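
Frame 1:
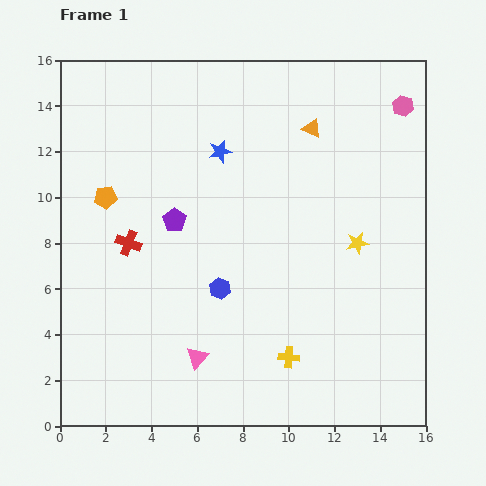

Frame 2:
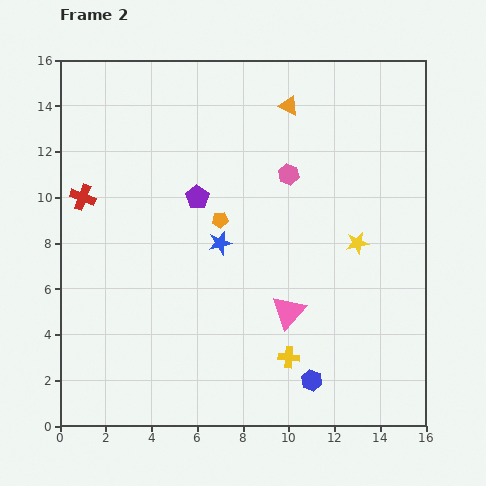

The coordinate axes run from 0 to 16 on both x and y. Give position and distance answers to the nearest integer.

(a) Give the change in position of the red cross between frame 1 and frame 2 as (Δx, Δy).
(-2, 2)

The red cross was at (3, 8) in frame 1 and (1, 10) in frame 2.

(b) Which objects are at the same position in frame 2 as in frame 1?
the yellow cross, the yellow star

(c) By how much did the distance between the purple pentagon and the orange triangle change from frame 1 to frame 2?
-1

Distance in frame 1: 7. Distance in frame 2: 6.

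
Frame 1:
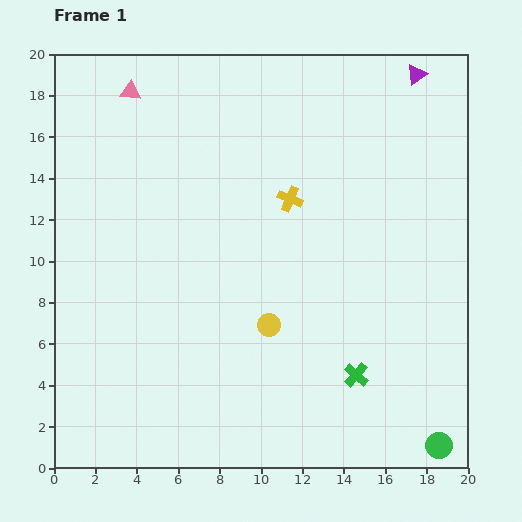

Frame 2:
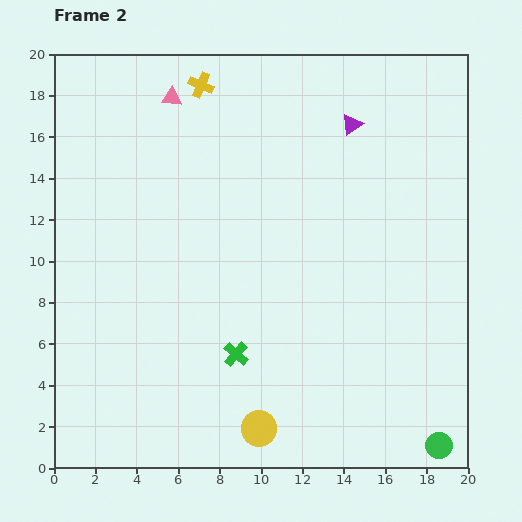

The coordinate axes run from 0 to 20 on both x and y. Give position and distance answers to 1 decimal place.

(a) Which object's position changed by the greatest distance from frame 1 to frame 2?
the yellow cross

(moved 7.0; next 5.9)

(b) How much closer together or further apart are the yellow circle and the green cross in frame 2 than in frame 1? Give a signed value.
-1.0

Distance in frame 1: 4.8. Distance in frame 2: 3.8.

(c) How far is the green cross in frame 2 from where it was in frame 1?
5.9

The green cross moved from (14.6, 4.5) to (8.8, 5.5), a distance of √(5.8² + 1.0²) ≈ 5.9.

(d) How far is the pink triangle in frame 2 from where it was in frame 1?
2.0

The pink triangle moved from (3.7, 18.2) to (5.7, 17.9), a distance of √(2.0² + 0.3²) ≈ 2.0.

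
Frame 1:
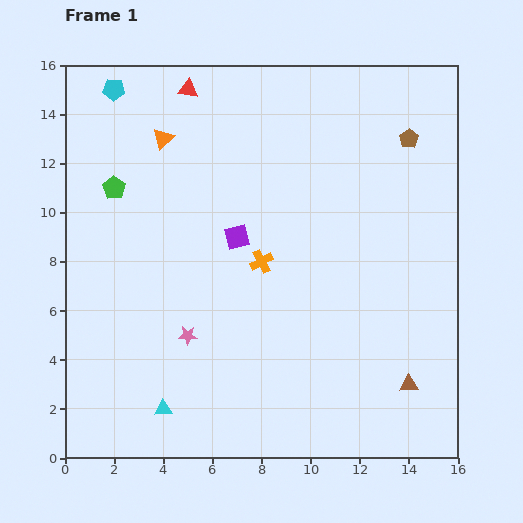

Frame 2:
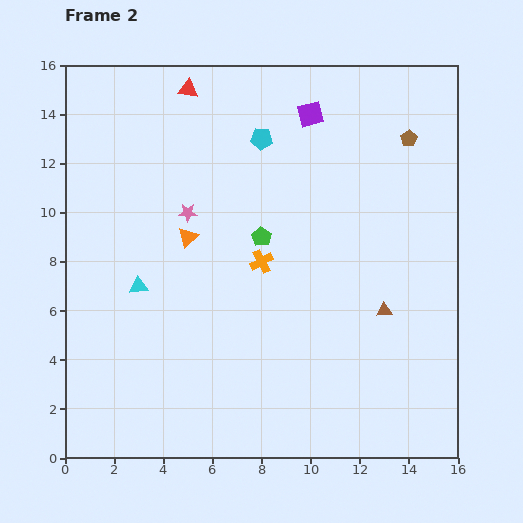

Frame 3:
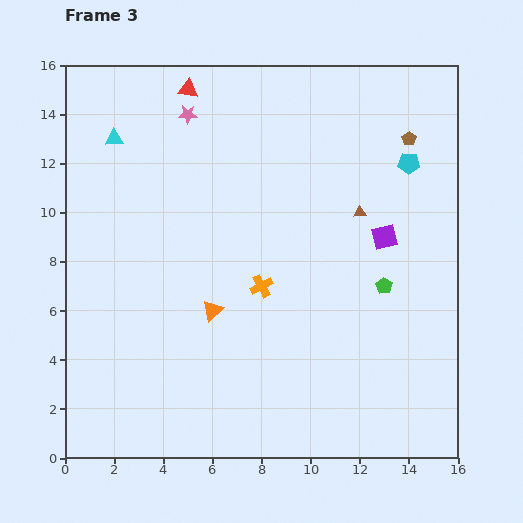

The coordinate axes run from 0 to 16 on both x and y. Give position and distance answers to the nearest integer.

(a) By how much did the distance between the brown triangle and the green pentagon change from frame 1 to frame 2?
-8

Distance in frame 1: 14. Distance in frame 2: 6.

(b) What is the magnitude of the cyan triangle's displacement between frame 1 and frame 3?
11

The cyan triangle moved from (4, 2) to (2, 13), a distance of √(2² + 11²) ≈ 11.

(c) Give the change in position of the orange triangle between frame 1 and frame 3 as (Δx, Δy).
(2, -7)

The orange triangle was at (4, 13) in frame 1 and (6, 6) in frame 3.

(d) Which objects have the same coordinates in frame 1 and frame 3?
the red triangle, the brown pentagon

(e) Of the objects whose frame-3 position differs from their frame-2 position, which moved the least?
the orange cross

(moved 1)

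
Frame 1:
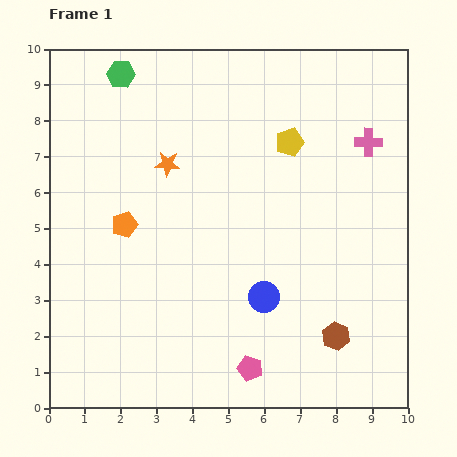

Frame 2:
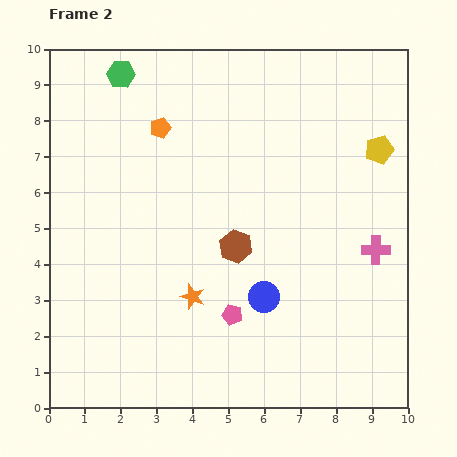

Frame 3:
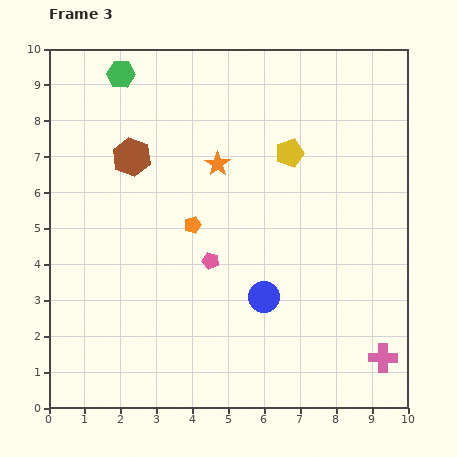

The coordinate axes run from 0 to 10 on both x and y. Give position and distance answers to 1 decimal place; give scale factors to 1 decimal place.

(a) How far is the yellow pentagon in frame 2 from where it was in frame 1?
2.5

The yellow pentagon moved from (6.7, 7.4) to (9.2, 7.2), a distance of √(2.5² + 0.2²) ≈ 2.5.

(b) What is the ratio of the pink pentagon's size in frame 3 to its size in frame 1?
0.7×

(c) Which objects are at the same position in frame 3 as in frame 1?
the green hexagon, the blue circle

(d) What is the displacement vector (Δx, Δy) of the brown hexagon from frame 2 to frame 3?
(-2.9, 2.5)

The brown hexagon was at (5.2, 4.5) in frame 2 and (2.3, 7.0) in frame 3.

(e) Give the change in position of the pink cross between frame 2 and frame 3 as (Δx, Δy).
(0.2, -3.0)

The pink cross was at (9.1, 4.4) in frame 2 and (9.3, 1.4) in frame 3.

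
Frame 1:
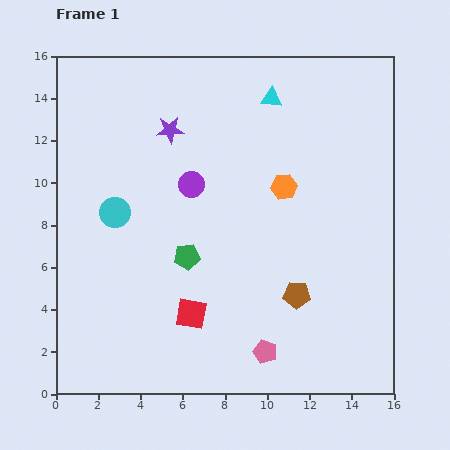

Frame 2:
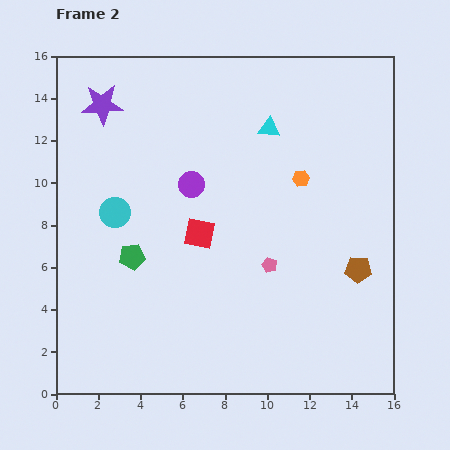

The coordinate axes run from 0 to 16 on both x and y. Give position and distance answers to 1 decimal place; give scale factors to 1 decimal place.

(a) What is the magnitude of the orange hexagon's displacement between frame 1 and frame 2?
0.9

The orange hexagon moved from (10.8, 9.8) to (11.6, 10.2), a distance of √(0.8² + 0.4²) ≈ 0.9.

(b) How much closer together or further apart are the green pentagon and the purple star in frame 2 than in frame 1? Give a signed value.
+1.2

Distance in frame 1: 6.1. Distance in frame 2: 7.3.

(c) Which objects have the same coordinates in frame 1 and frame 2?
the cyan circle, the purple circle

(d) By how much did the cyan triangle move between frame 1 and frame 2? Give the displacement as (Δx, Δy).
(-0.1, -1.4)

The cyan triangle was at (10.2, 14.0) in frame 1 and (10.1, 12.6) in frame 2.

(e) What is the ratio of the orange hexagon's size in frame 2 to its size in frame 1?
0.6×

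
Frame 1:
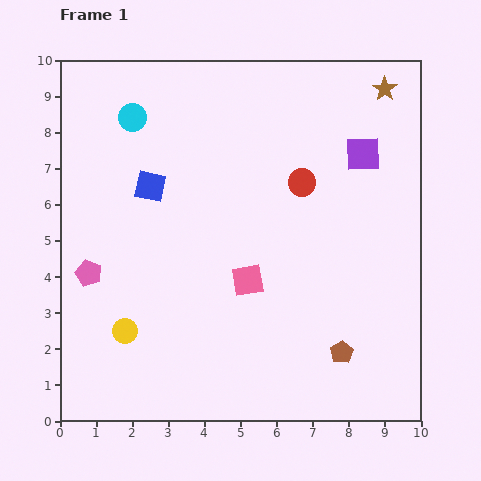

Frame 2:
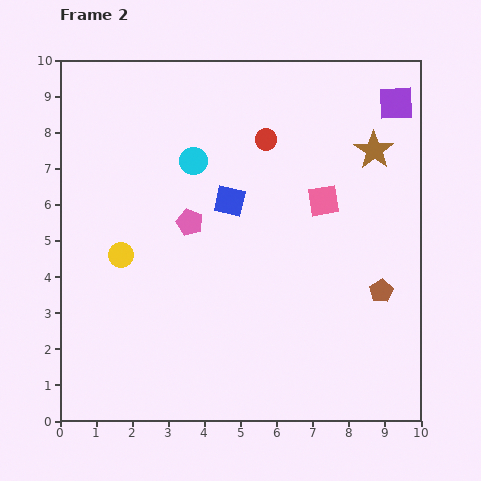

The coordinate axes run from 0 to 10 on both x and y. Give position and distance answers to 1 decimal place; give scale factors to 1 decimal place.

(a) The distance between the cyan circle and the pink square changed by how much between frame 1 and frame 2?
-1.7

Distance in frame 1: 5.5. Distance in frame 2: 3.8.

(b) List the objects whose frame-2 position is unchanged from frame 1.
none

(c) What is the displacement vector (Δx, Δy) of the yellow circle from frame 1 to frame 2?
(-0.1, 2.1)

The yellow circle was at (1.8, 2.5) in frame 1 and (1.7, 4.6) in frame 2.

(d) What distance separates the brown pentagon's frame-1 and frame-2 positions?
2.0

The brown pentagon moved from (7.8, 1.9) to (8.9, 3.6), a distance of √(1.1² + 1.7²) ≈ 2.0.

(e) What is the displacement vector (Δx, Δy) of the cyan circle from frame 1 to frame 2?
(1.7, -1.2)

The cyan circle was at (2.0, 8.4) in frame 1 and (3.7, 7.2) in frame 2.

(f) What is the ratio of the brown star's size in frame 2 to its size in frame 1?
1.6×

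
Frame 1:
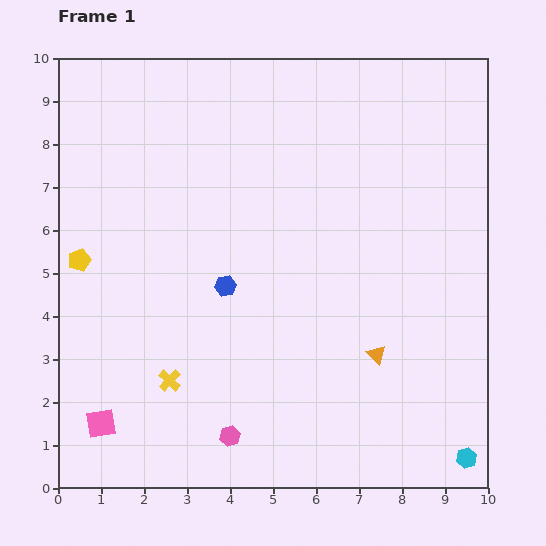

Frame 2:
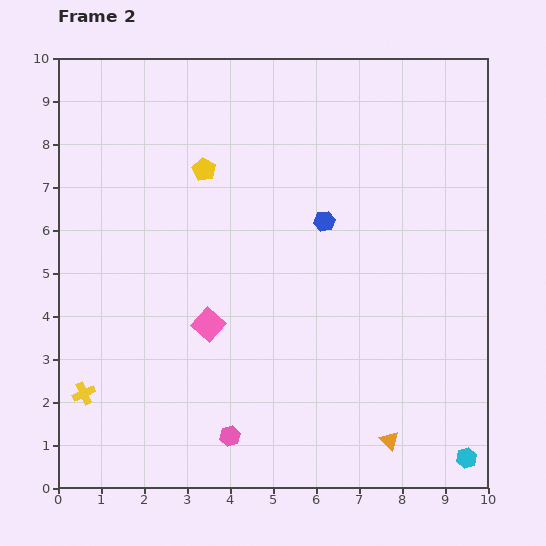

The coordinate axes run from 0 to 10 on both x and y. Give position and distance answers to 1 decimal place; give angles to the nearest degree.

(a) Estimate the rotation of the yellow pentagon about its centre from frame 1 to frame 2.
23° counter-clockwise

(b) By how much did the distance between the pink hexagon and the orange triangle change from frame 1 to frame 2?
-0.2

Distance in frame 1: 3.9. Distance in frame 2: 3.7.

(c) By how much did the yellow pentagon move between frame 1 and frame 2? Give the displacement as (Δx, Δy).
(2.9, 2.1)

The yellow pentagon was at (0.5, 5.3) in frame 1 and (3.4, 7.4) in frame 2.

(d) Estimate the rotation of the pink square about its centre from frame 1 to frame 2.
40° counter-clockwise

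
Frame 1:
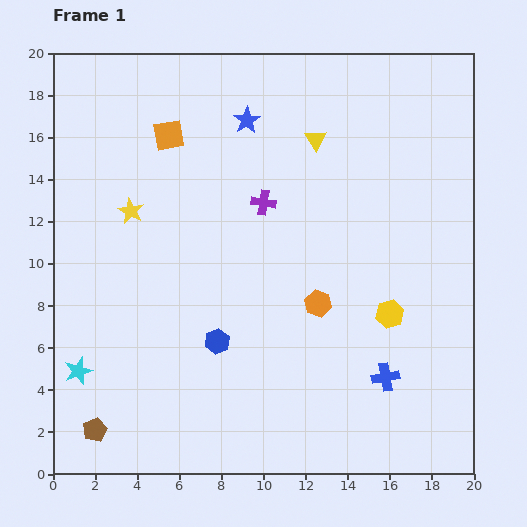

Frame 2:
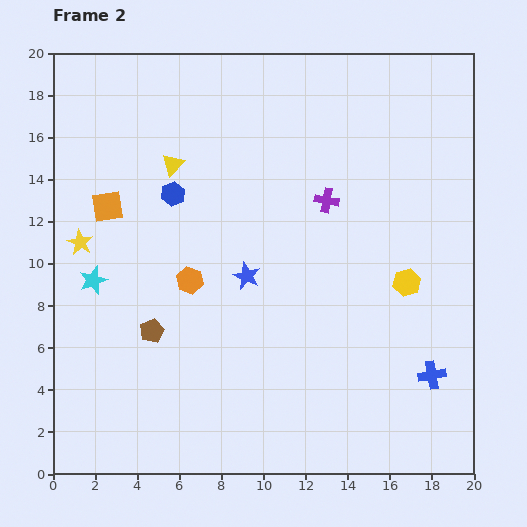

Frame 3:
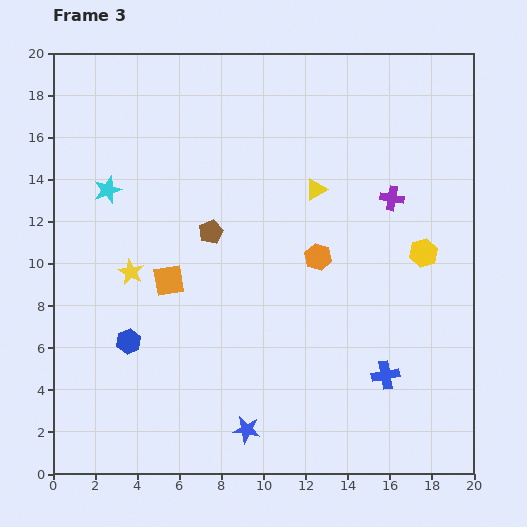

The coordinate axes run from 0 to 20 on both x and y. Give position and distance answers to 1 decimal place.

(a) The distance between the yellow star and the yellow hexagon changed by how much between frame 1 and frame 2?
+2.4

Distance in frame 1: 13.2. Distance in frame 2: 15.6.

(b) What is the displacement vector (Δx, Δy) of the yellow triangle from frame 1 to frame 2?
(-6.8, -1.2)

The yellow triangle was at (12.5, 15.9) in frame 1 and (5.7, 14.7) in frame 2.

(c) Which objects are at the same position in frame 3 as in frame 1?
none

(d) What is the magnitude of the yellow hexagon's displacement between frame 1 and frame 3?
3.3

The yellow hexagon moved from (16.0, 7.6) to (17.6, 10.5), a distance of √(1.6² + 2.9²) ≈ 3.3.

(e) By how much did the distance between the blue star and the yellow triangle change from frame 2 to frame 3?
+5.5

Distance in frame 2: 6.4. Distance in frame 3: 11.9.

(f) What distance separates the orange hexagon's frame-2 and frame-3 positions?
6.2

The orange hexagon moved from (6.5, 9.2) to (12.6, 10.3), a distance of √(6.1² + 1.1²) ≈ 6.2.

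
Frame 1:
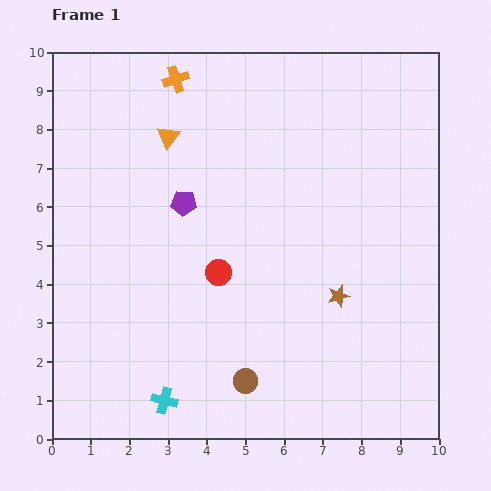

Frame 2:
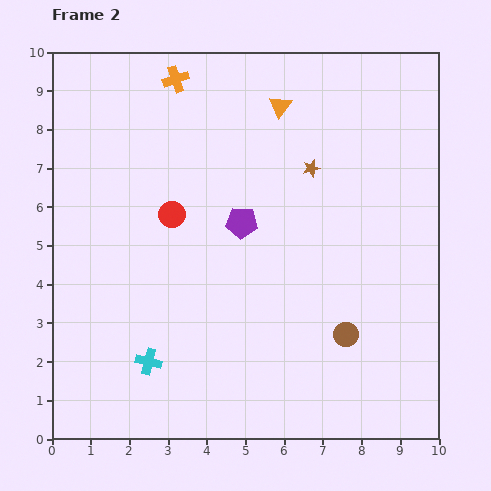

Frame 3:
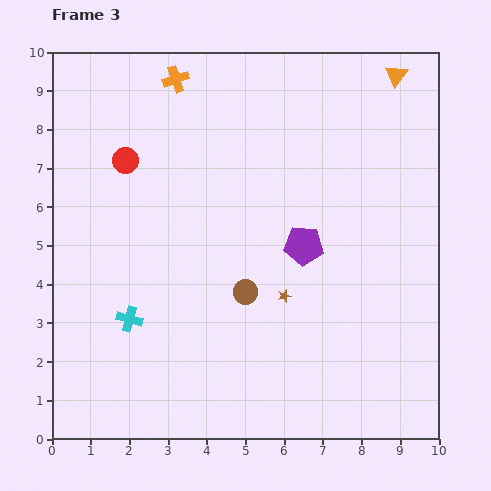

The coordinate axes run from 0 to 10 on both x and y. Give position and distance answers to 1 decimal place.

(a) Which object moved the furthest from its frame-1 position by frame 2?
the brown star

(moved 3.4; next 3.0)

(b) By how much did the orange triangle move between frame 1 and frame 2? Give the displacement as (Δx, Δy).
(2.9, 0.8)

The orange triangle was at (3.0, 7.8) in frame 1 and (5.9, 8.6) in frame 2.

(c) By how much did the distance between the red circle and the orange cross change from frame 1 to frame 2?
-1.6

Distance in frame 1: 5.1. Distance in frame 2: 3.5.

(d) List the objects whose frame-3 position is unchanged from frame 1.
the orange cross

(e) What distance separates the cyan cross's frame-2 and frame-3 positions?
1.2

The cyan cross moved from (2.5, 2.0) to (2.0, 3.1), a distance of √(0.5² + 1.1²) ≈ 1.2.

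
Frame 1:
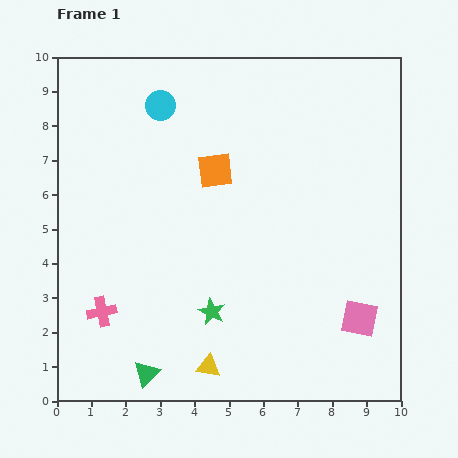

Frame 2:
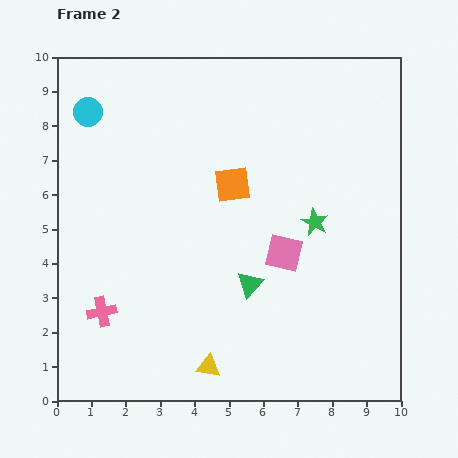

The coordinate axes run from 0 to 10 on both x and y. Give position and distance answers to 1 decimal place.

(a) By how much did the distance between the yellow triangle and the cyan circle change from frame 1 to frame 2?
+0.5

Distance in frame 1: 7.7. Distance in frame 2: 8.2.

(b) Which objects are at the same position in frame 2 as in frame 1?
the yellow triangle, the pink cross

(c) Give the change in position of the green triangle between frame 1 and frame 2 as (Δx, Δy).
(3.0, 2.6)

The green triangle was at (2.6, 0.8) in frame 1 and (5.6, 3.4) in frame 2.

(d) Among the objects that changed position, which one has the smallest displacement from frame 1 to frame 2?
the orange square

(moved 0.6)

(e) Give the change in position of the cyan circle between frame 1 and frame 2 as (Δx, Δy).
(-2.1, -0.2)

The cyan circle was at (3.0, 8.6) in frame 1 and (0.9, 8.4) in frame 2.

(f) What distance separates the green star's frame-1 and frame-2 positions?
4.0

The green star moved from (4.5, 2.6) to (7.5, 5.2), a distance of √(3.0² + 2.6²) ≈ 4.0.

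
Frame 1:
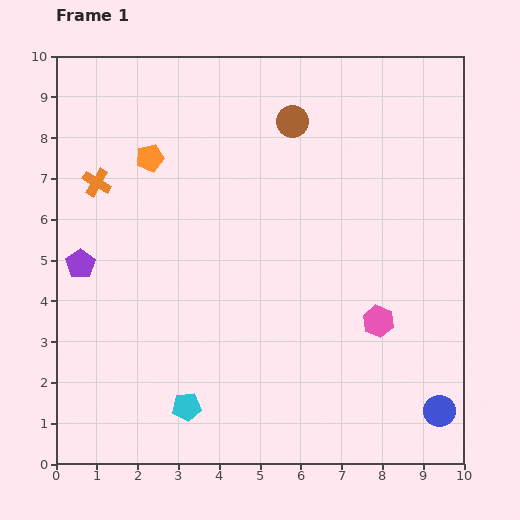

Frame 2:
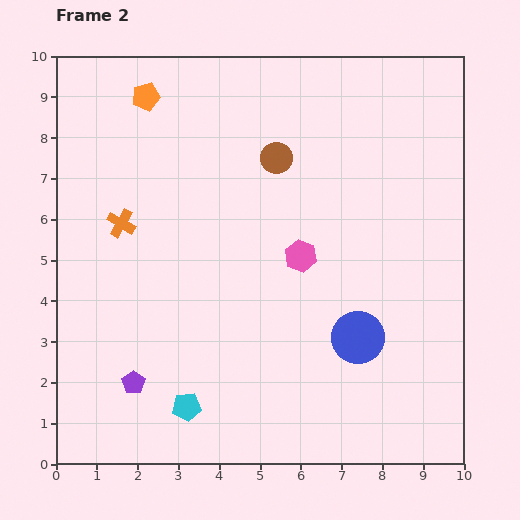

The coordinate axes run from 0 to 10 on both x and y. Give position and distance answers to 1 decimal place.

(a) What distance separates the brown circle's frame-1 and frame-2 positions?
1.0

The brown circle moved from (5.8, 8.4) to (5.4, 7.5), a distance of √(0.4² + 0.9²) ≈ 1.0.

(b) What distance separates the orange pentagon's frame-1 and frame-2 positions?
1.5

The orange pentagon moved from (2.3, 7.5) to (2.2, 9.0), a distance of √(0.1² + 1.5²) ≈ 1.5.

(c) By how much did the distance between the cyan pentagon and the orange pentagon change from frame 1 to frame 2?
+1.5

Distance in frame 1: 6.2. Distance in frame 2: 7.7.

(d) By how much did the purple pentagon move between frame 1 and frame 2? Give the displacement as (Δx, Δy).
(1.3, -2.9)

The purple pentagon was at (0.6, 4.9) in frame 1 and (1.9, 2.0) in frame 2.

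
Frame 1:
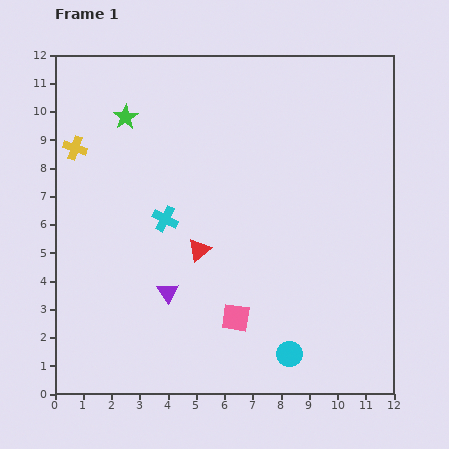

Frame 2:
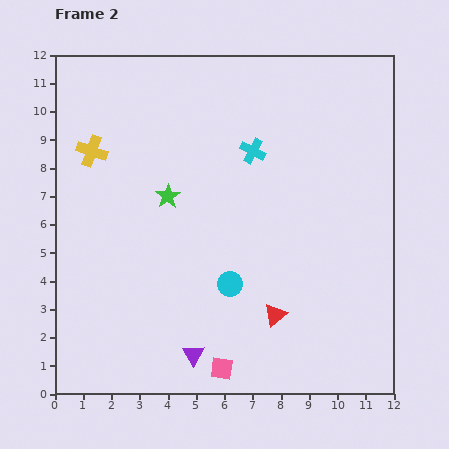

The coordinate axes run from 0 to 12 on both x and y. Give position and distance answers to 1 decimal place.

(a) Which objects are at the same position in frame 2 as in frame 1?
none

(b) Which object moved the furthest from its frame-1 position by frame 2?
the cyan cross

(moved 3.9; next 3.5)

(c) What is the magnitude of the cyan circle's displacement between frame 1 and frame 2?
3.3

The cyan circle moved from (8.3, 1.4) to (6.2, 3.9), a distance of √(2.1² + 2.5²) ≈ 3.3.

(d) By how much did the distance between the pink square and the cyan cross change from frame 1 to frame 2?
+3.5

Distance in frame 1: 4.3. Distance in frame 2: 7.8.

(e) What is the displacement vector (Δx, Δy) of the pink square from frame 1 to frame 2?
(-0.5, -1.8)

The pink square was at (6.4, 2.7) in frame 1 and (5.9, 0.9) in frame 2.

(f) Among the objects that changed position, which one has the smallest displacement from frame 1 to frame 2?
the yellow cross

(moved 0.6)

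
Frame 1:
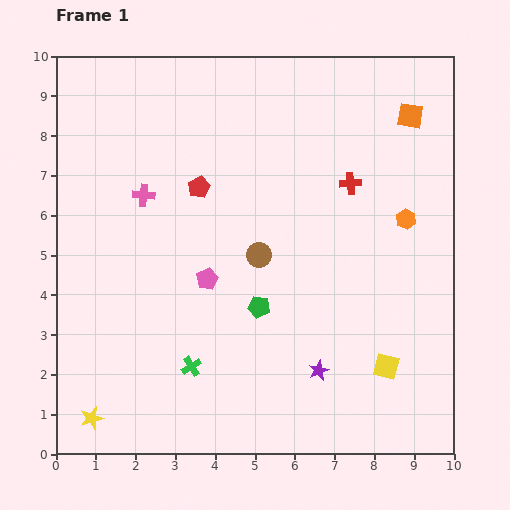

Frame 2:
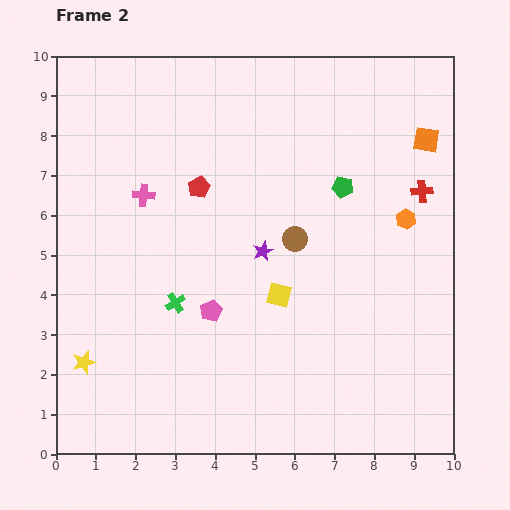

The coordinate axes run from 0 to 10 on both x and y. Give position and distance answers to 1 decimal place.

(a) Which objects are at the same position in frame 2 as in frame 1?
the pink cross, the orange hexagon, the red pentagon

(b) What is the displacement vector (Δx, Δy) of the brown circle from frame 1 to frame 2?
(0.9, 0.4)

The brown circle was at (5.1, 5.0) in frame 1 and (6.0, 5.4) in frame 2.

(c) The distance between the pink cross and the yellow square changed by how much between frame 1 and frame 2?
-3.3

Distance in frame 1: 7.5. Distance in frame 2: 4.2.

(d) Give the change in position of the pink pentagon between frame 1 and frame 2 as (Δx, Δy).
(0.1, -0.8)

The pink pentagon was at (3.8, 4.4) in frame 1 and (3.9, 3.6) in frame 2.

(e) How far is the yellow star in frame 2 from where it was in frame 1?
1.4

The yellow star moved from (0.9, 0.9) to (0.7, 2.3), a distance of √(0.2² + 1.4²) ≈ 1.4.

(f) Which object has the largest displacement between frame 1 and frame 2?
the green pentagon

(moved 3.7; next 3.3)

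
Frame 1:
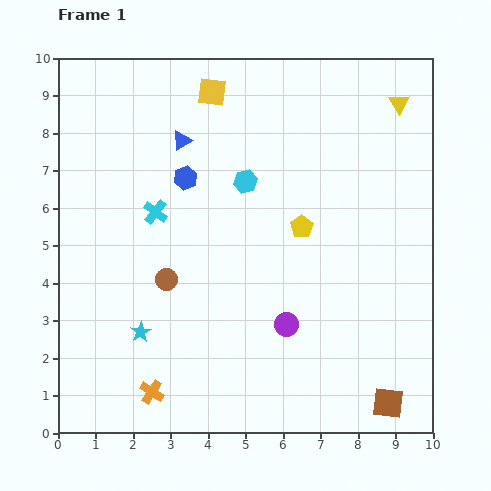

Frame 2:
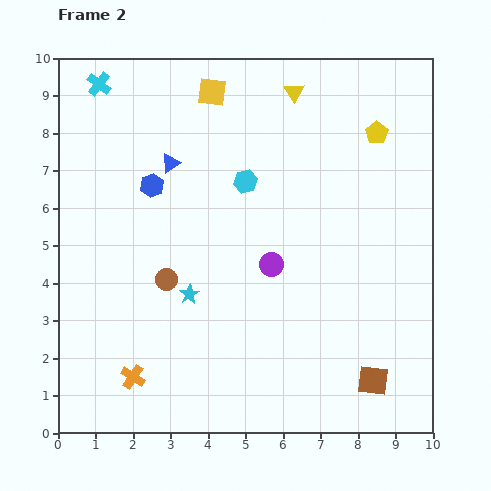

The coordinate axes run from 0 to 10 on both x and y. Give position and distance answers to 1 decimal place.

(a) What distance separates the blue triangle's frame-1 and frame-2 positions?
0.7

The blue triangle moved from (3.3, 7.8) to (3.0, 7.2), a distance of √(0.3² + 0.6²) ≈ 0.7.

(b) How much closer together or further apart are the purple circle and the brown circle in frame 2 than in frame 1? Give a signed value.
-0.6

Distance in frame 1: 3.4. Distance in frame 2: 2.8.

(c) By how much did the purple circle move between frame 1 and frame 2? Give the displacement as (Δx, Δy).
(-0.4, 1.6)

The purple circle was at (6.1, 2.9) in frame 1 and (5.7, 4.5) in frame 2.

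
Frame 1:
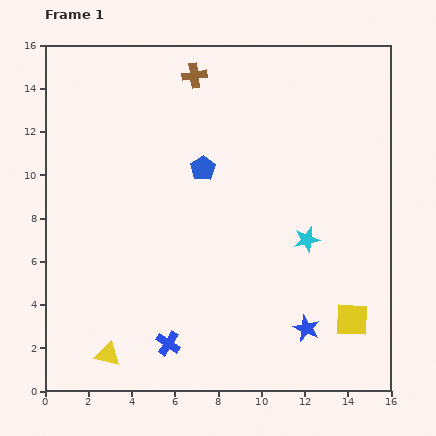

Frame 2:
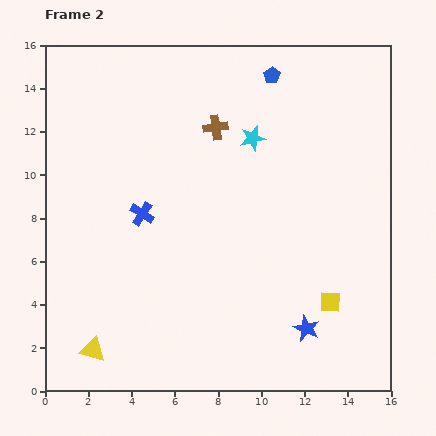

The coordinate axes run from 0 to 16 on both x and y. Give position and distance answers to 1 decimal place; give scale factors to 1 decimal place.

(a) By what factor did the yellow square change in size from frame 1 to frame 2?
0.6×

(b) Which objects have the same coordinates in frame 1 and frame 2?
the blue star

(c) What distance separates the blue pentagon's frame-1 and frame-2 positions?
5.4

The blue pentagon moved from (7.3, 10.3) to (10.5, 14.6), a distance of √(3.2² + 4.3²) ≈ 5.4.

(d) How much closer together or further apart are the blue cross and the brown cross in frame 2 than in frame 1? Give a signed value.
-7.3

Distance in frame 1: 12.5. Distance in frame 2: 5.2.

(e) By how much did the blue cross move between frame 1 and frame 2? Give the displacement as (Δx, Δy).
(-1.2, 6.0)

The blue cross was at (5.7, 2.2) in frame 1 and (4.5, 8.2) in frame 2.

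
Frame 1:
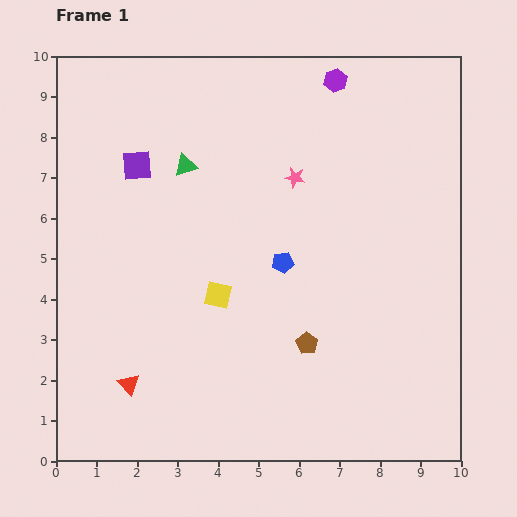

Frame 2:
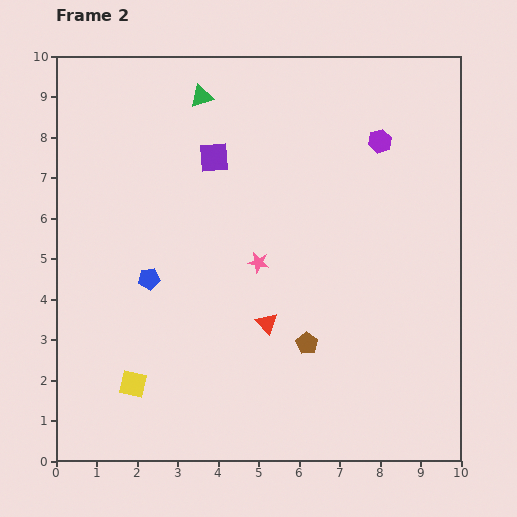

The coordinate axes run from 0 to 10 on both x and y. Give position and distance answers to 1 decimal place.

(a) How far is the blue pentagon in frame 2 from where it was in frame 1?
3.3

The blue pentagon moved from (5.6, 4.9) to (2.3, 4.5), a distance of √(3.3² + 0.4²) ≈ 3.3.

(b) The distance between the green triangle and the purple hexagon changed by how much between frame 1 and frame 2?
+0.2

Distance in frame 1: 4.3. Distance in frame 2: 4.5.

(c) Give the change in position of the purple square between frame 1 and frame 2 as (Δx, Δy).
(1.9, 0.2)

The purple square was at (2.0, 7.3) in frame 1 and (3.9, 7.5) in frame 2.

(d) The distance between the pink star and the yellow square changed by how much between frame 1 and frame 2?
+0.8

Distance in frame 1: 3.5. Distance in frame 2: 4.3.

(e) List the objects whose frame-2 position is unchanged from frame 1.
the brown pentagon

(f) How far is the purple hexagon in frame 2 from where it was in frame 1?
1.9

The purple hexagon moved from (6.9, 9.4) to (8.0, 7.9), a distance of √(1.1² + 1.5²) ≈ 1.9.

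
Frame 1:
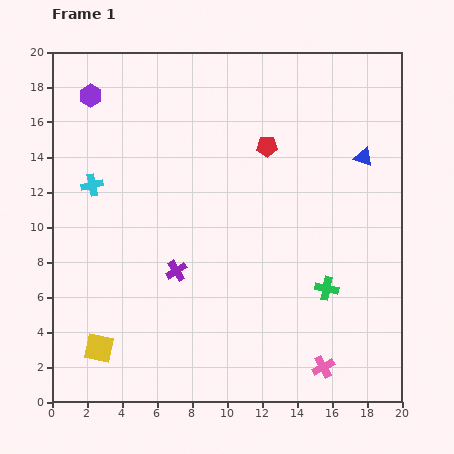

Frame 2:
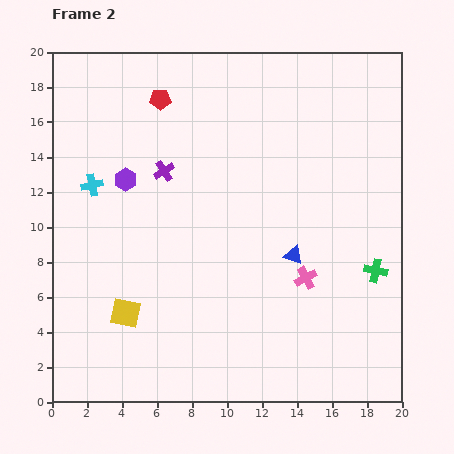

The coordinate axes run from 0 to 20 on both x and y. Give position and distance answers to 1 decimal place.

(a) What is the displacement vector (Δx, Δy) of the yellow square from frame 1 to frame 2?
(1.5, 2.0)

The yellow square was at (2.7, 3.1) in frame 1 and (4.2, 5.1) in frame 2.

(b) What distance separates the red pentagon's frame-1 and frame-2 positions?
6.7

The red pentagon moved from (12.3, 14.6) to (6.2, 17.3), a distance of √(6.1² + 2.7²) ≈ 6.7.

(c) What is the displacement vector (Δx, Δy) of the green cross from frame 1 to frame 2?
(2.8, 1.0)

The green cross was at (15.7, 6.5) in frame 1 and (18.5, 7.5) in frame 2.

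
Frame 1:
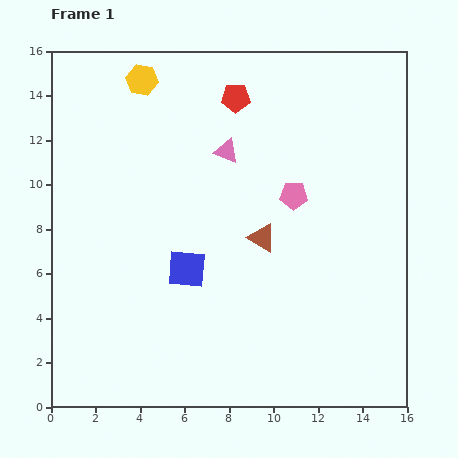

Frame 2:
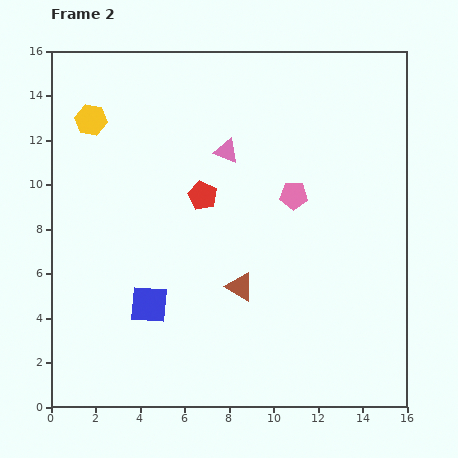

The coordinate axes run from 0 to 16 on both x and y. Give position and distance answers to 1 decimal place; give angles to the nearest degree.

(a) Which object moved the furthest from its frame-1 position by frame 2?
the red pentagon

(moved 4.6; next 2.9)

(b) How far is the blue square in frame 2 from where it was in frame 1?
2.3

The blue square moved from (6.1, 6.2) to (4.4, 4.6), a distance of √(1.7² + 1.6²) ≈ 2.3.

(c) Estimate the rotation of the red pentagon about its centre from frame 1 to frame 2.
28° clockwise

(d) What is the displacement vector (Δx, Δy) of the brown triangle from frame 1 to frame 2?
(-1.0, -2.2)

The brown triangle was at (9.5, 7.6) in frame 1 and (8.5, 5.4) in frame 2.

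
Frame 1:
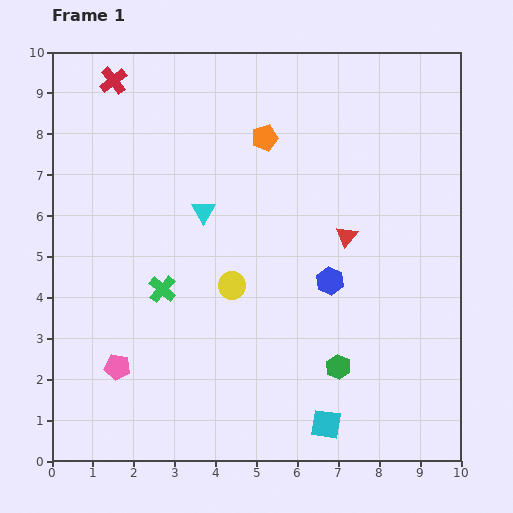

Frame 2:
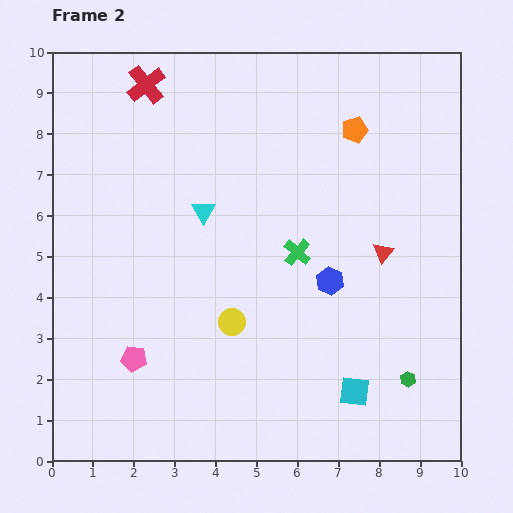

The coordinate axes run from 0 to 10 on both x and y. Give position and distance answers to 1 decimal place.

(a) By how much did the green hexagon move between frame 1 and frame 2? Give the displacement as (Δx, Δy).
(1.7, -0.3)

The green hexagon was at (7.0, 2.3) in frame 1 and (8.7, 2.0) in frame 2.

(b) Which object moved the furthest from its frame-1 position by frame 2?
the green cross

(moved 3.4; next 2.2)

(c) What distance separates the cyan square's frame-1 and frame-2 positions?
1.1

The cyan square moved from (6.7, 0.9) to (7.4, 1.7), a distance of √(0.7² + 0.8²) ≈ 1.1.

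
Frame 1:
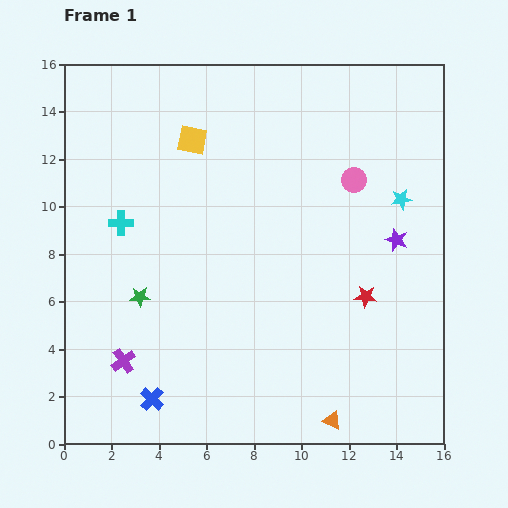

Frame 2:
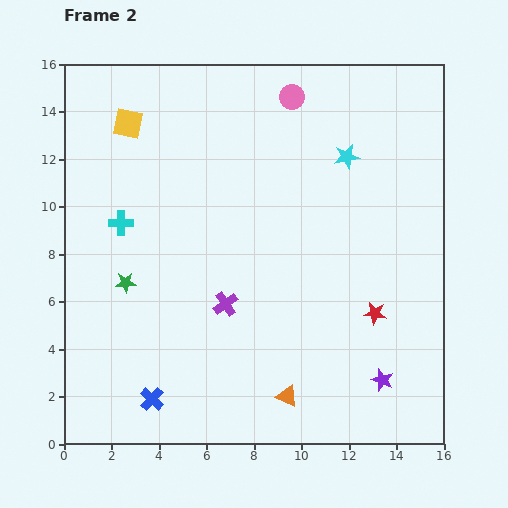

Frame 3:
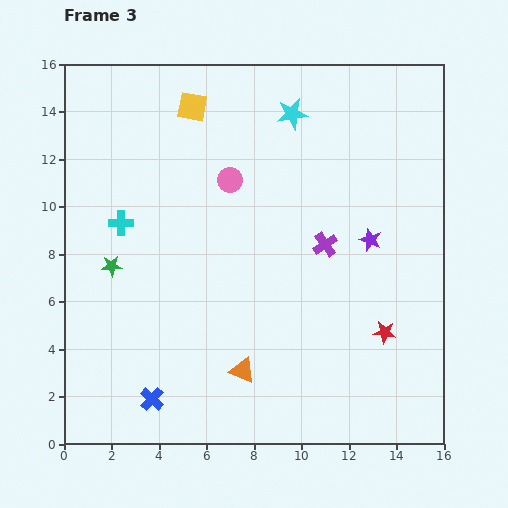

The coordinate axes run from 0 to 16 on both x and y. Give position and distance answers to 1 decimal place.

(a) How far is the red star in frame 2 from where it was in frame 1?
0.8

The red star moved from (12.7, 6.2) to (13.1, 5.5), a distance of √(0.4² + 0.7²) ≈ 0.8.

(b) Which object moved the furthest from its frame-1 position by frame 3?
the purple cross

(moved 9.8; next 5.8)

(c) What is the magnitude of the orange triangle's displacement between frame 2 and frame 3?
2.2

The orange triangle moved from (9.4, 2.0) to (7.5, 3.1), a distance of √(1.9² + 1.1²) ≈ 2.2.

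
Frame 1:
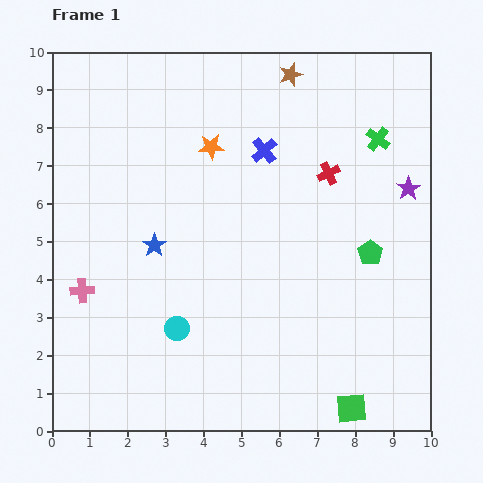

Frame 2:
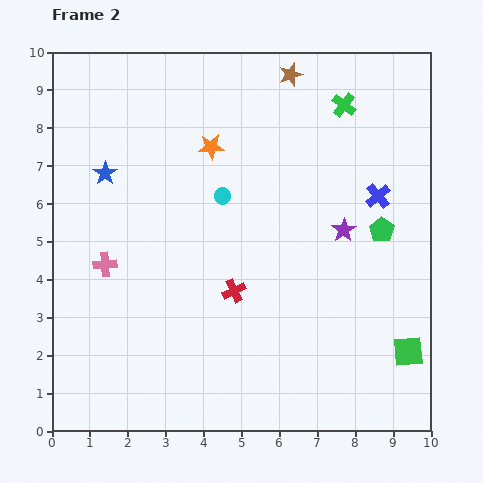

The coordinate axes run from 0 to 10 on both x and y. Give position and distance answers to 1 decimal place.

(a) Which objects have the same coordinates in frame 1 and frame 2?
the brown star, the orange star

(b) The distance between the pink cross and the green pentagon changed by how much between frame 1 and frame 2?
-0.3

Distance in frame 1: 7.7. Distance in frame 2: 7.4.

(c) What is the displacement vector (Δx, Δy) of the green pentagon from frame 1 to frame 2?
(0.3, 0.6)

The green pentagon was at (8.4, 4.7) in frame 1 and (8.7, 5.3) in frame 2.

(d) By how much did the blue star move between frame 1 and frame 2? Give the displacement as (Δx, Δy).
(-1.3, 1.9)

The blue star was at (2.7, 4.9) in frame 1 and (1.4, 6.8) in frame 2.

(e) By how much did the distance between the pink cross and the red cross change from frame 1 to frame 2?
-3.7

Distance in frame 1: 7.2. Distance in frame 2: 3.5.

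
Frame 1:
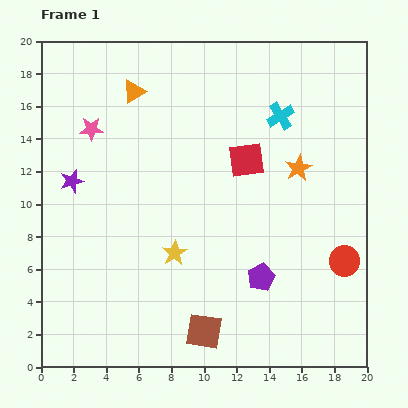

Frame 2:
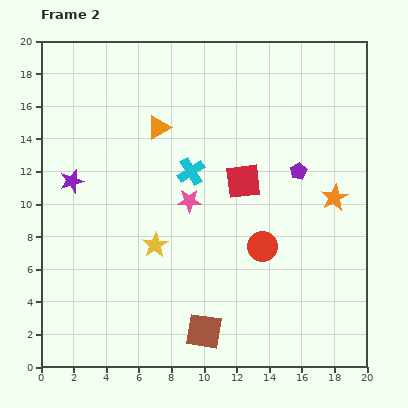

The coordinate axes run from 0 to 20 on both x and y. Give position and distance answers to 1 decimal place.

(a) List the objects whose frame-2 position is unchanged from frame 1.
the purple star, the brown square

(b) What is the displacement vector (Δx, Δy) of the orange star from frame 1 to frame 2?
(2.2, -1.8)

The orange star was at (15.8, 12.2) in frame 1 and (18.0, 10.4) in frame 2.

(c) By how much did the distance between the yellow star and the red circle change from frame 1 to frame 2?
-3.8

Distance in frame 1: 10.4. Distance in frame 2: 6.6.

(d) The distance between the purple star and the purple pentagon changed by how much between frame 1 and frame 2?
+0.9

Distance in frame 1: 13.0. Distance in frame 2: 13.9.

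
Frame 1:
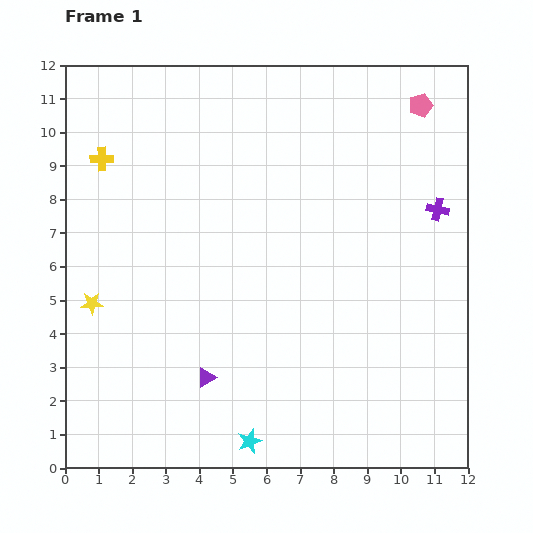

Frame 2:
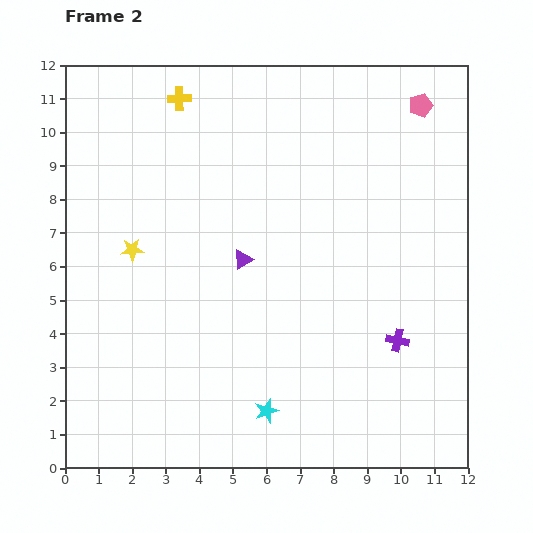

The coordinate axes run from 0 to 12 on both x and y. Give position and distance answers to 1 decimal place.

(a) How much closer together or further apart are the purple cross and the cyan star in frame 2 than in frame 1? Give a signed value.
-4.5

Distance in frame 1: 8.9. Distance in frame 2: 4.4.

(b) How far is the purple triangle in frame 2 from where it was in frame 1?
3.7

The purple triangle moved from (4.2, 2.7) to (5.3, 6.2), a distance of √(1.1² + 3.5²) ≈ 3.7.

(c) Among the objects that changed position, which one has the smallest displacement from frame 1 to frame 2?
the cyan star

(moved 1.0)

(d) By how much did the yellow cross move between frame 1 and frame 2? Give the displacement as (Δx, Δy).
(2.3, 1.8)

The yellow cross was at (1.1, 9.2) in frame 1 and (3.4, 11.0) in frame 2.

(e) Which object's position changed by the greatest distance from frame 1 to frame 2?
the purple cross

(moved 4.1; next 3.7)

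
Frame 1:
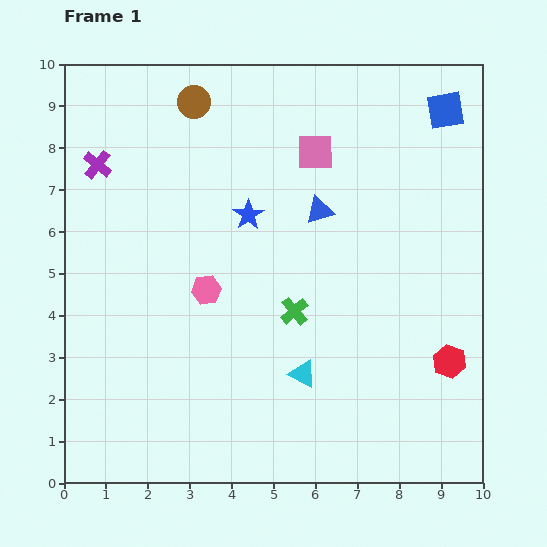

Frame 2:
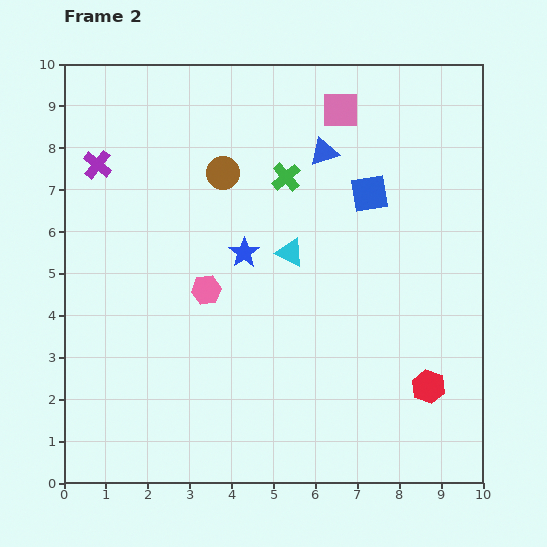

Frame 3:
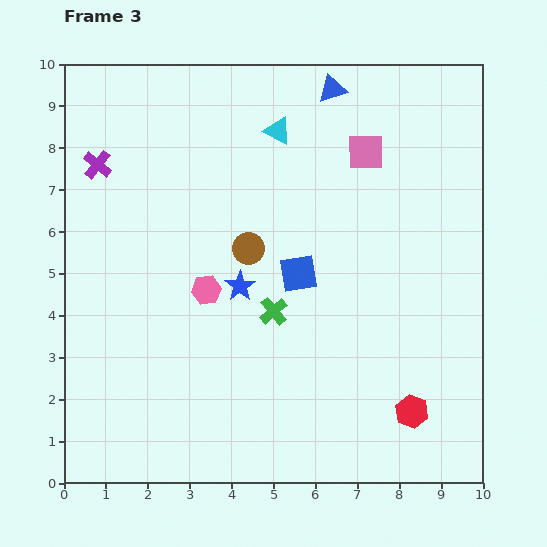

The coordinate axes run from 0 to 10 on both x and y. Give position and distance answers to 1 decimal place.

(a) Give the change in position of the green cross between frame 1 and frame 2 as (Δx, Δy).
(-0.2, 3.2)

The green cross was at (5.5, 4.1) in frame 1 and (5.3, 7.3) in frame 2.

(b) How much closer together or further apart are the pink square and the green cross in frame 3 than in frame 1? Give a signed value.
+0.6

Distance in frame 1: 3.8. Distance in frame 3: 4.4.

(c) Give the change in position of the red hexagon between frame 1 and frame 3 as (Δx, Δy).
(-0.9, -1.2)

The red hexagon was at (9.2, 2.9) in frame 1 and (8.3, 1.7) in frame 3.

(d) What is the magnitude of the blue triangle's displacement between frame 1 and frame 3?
2.9

The blue triangle moved from (6.1, 6.5) to (6.4, 9.4), a distance of √(0.3² + 2.9²) ≈ 2.9.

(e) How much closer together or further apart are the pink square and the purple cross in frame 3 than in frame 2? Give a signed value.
+0.5

Distance in frame 2: 5.9. Distance in frame 3: 6.4.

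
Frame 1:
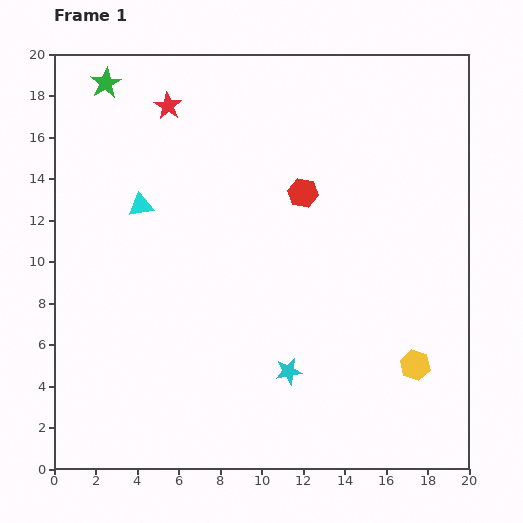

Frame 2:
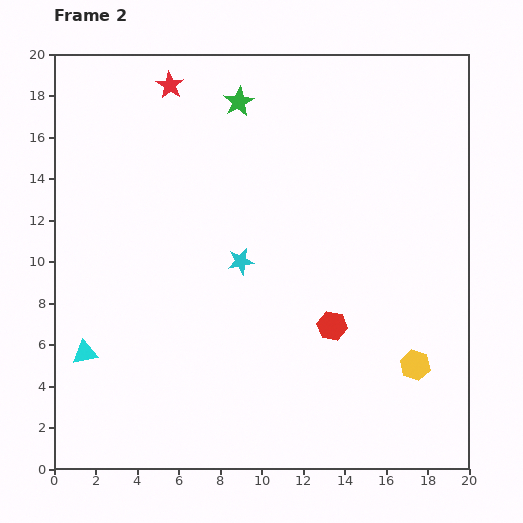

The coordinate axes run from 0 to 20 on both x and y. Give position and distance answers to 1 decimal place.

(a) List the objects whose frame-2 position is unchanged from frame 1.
the yellow hexagon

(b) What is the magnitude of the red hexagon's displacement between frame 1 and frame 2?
6.6

The red hexagon moved from (12.0, 13.3) to (13.4, 6.9), a distance of √(1.4² + 6.4²) ≈ 6.6.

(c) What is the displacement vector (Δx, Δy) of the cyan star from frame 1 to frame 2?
(-2.3, 5.3)

The cyan star was at (11.3, 4.7) in frame 1 and (9.0, 10.0) in frame 2.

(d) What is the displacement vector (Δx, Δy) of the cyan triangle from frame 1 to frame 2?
(-2.7, -7.1)

The cyan triangle was at (4.2, 12.7) in frame 1 and (1.5, 5.6) in frame 2.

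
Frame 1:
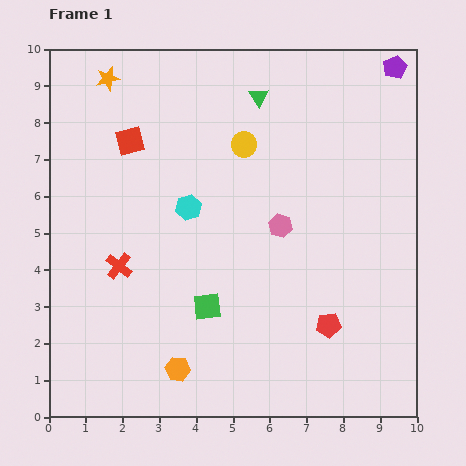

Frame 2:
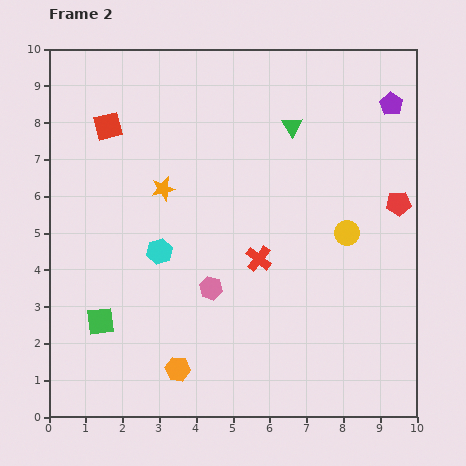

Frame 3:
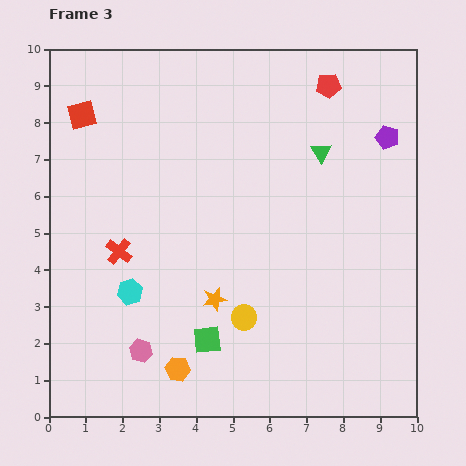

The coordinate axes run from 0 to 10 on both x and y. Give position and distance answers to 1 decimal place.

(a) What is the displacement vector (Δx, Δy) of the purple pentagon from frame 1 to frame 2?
(-0.1, -1.0)

The purple pentagon was at (9.4, 9.5) in frame 1 and (9.3, 8.5) in frame 2.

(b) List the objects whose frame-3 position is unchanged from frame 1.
the orange hexagon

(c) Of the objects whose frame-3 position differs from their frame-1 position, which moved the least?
the red cross

(moved 0.4)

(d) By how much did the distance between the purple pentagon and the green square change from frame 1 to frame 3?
-0.9

Distance in frame 1: 8.3. Distance in frame 3: 7.4.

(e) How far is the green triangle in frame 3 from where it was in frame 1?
2.3

The green triangle moved from (5.7, 8.7) to (7.4, 7.2), a distance of √(1.7² + 1.5²) ≈ 2.3.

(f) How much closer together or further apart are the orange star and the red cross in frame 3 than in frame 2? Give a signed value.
-0.3

Distance in frame 2: 3.2. Distance in frame 3: 2.9.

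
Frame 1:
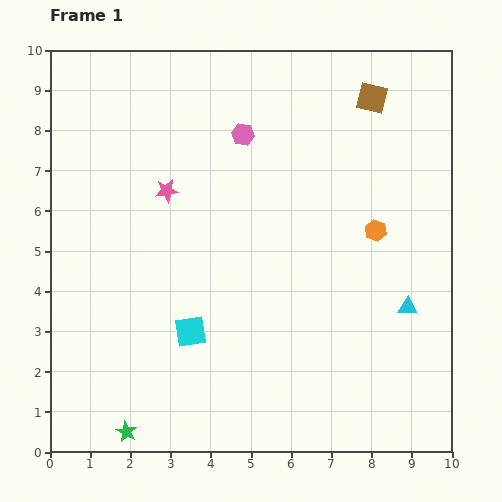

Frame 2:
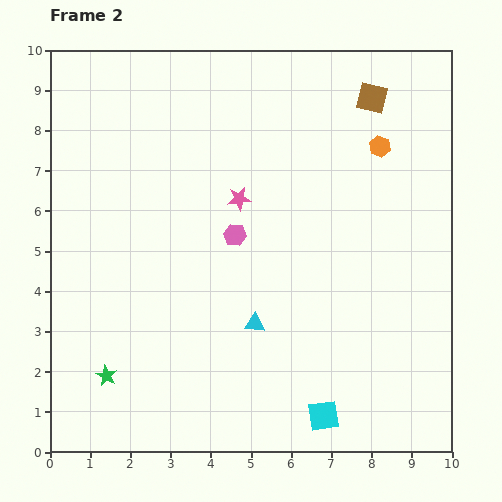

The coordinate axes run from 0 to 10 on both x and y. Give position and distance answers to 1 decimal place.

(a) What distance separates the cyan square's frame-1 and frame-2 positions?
3.9

The cyan square moved from (3.5, 3.0) to (6.8, 0.9), a distance of √(3.3² + 2.1²) ≈ 3.9.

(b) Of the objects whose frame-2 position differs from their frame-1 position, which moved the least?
the green star

(moved 1.5)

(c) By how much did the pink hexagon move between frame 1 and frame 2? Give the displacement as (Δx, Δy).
(-0.2, -2.5)

The pink hexagon was at (4.8, 7.9) in frame 1 and (4.6, 5.4) in frame 2.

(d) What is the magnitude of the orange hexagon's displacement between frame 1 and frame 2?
2.1

The orange hexagon moved from (8.1, 5.5) to (8.2, 7.6), a distance of √(0.1² + 2.1²) ≈ 2.1.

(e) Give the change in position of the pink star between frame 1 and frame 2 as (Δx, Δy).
(1.8, -0.2)

The pink star was at (2.9, 6.5) in frame 1 and (4.7, 6.3) in frame 2.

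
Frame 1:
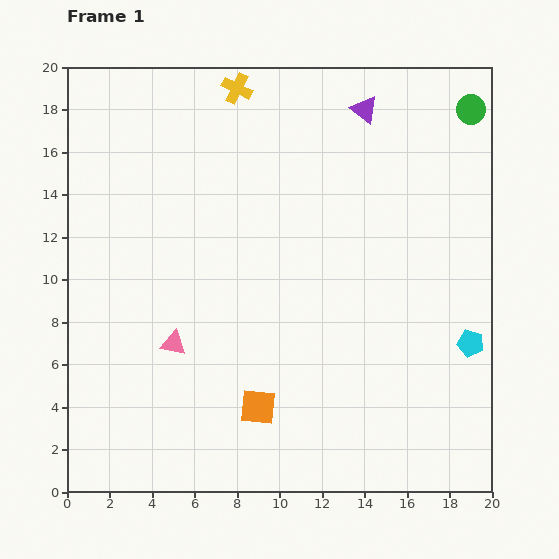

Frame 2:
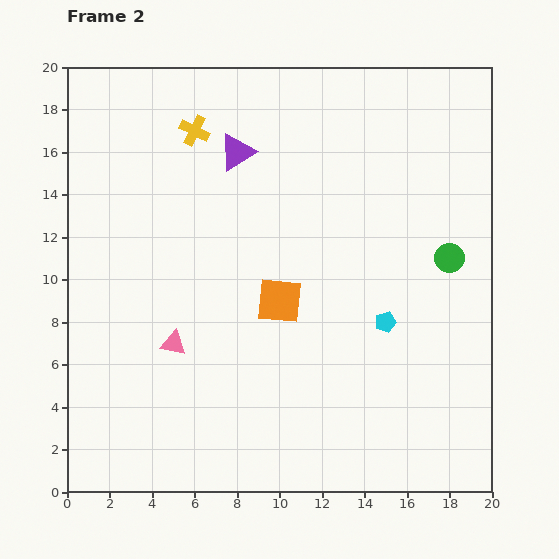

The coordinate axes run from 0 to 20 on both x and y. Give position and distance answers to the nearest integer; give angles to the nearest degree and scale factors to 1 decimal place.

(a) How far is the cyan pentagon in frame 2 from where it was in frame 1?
4

The cyan pentagon moved from (19, 7) to (15, 8), a distance of √(4² + 1²) ≈ 4.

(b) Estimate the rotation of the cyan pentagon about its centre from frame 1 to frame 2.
31° counter-clockwise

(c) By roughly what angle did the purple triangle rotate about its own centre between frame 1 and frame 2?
52° clockwise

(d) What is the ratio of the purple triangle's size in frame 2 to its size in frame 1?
1.4×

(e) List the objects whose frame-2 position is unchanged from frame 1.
the pink triangle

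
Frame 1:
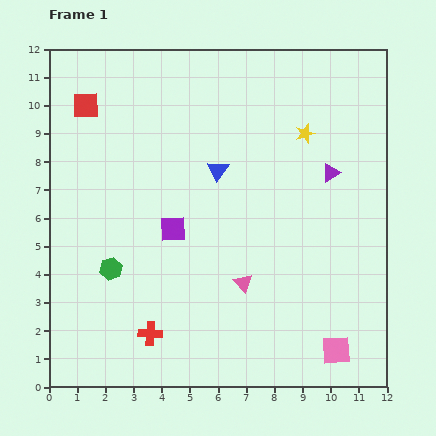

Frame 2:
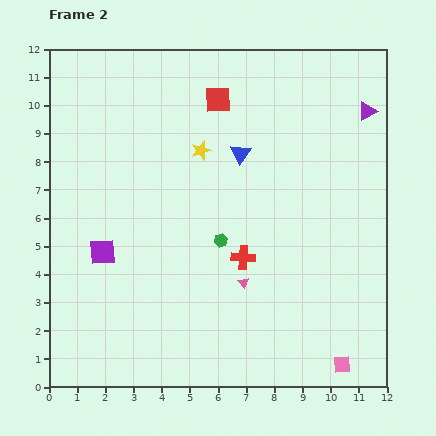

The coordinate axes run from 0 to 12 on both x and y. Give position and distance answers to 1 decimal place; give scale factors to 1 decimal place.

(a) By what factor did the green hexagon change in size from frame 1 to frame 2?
0.6×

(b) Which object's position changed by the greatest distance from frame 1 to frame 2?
the red square

(moved 4.7; next 4.3)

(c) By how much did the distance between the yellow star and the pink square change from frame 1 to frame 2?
+1.3

Distance in frame 1: 7.8. Distance in frame 2: 9.1.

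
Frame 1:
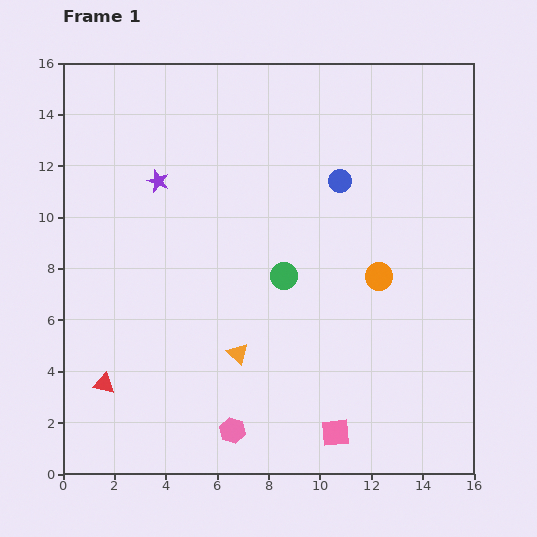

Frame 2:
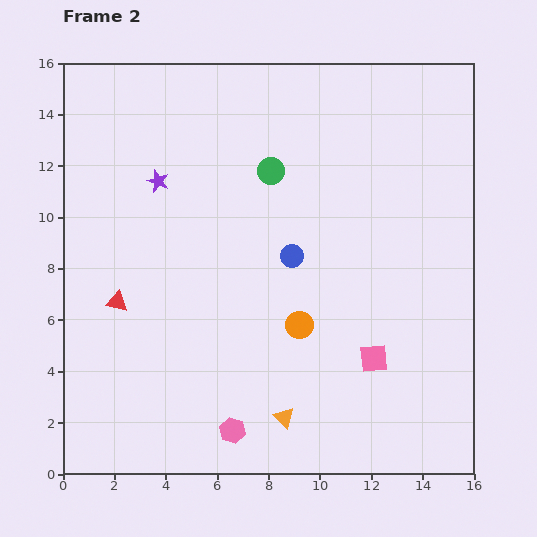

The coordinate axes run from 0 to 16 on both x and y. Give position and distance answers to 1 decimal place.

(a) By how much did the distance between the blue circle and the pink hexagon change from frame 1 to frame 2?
-3.4

Distance in frame 1: 10.6. Distance in frame 2: 7.2.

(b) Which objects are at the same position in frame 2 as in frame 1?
the purple star, the pink hexagon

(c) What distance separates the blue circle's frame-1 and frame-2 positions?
3.5

The blue circle moved from (10.8, 11.4) to (8.9, 8.5), a distance of √(1.9² + 2.9²) ≈ 3.5.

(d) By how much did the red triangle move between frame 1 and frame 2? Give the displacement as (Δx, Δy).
(0.5, 3.2)

The red triangle was at (1.6, 3.5) in frame 1 and (2.1, 6.7) in frame 2.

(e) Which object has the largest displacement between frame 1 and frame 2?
the green circle

(moved 4.1; next 3.6)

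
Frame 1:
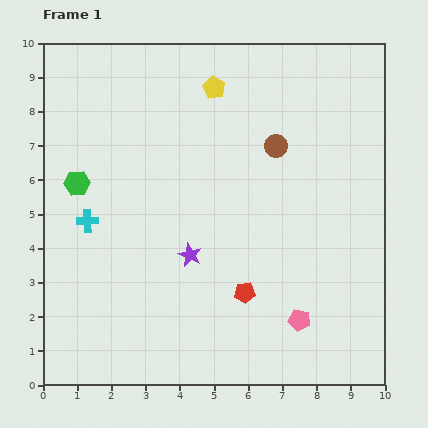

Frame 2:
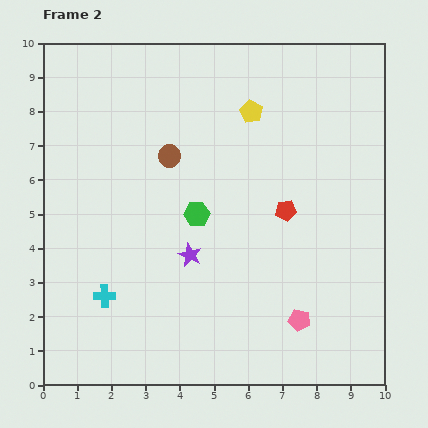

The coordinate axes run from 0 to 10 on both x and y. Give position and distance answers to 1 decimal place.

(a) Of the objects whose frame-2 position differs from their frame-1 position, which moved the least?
the yellow pentagon

(moved 1.3)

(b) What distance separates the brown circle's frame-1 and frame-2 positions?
3.1

The brown circle moved from (6.8, 7.0) to (3.7, 6.7), a distance of √(3.1² + 0.3²) ≈ 3.1.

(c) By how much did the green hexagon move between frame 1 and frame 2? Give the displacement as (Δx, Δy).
(3.5, -0.9)

The green hexagon was at (1.0, 5.9) in frame 1 and (4.5, 5.0) in frame 2.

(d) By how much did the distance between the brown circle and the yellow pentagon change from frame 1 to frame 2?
+0.2

Distance in frame 1: 2.5. Distance in frame 2: 2.7.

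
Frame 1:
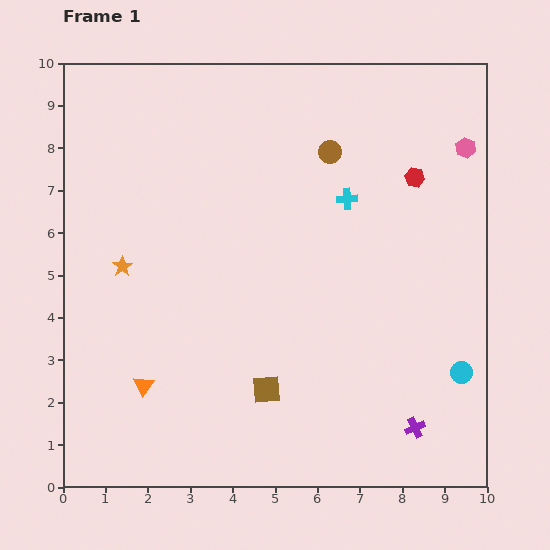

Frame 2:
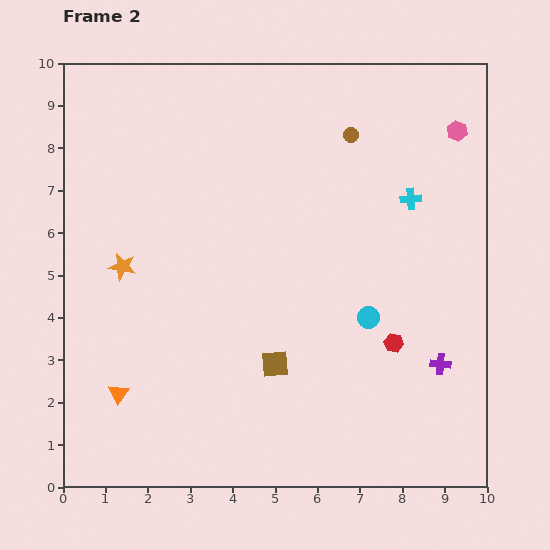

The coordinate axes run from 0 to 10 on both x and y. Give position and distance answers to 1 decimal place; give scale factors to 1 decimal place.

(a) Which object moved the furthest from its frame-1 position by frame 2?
the red hexagon

(moved 3.9; next 2.6)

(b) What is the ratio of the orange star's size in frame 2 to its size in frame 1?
1.4×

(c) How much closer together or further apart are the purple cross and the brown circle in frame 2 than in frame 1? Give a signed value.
-1.0

Distance in frame 1: 6.8. Distance in frame 2: 5.8.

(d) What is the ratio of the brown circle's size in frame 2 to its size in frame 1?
0.7×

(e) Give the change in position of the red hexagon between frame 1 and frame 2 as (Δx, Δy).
(-0.5, -3.9)

The red hexagon was at (8.3, 7.3) in frame 1 and (7.8, 3.4) in frame 2.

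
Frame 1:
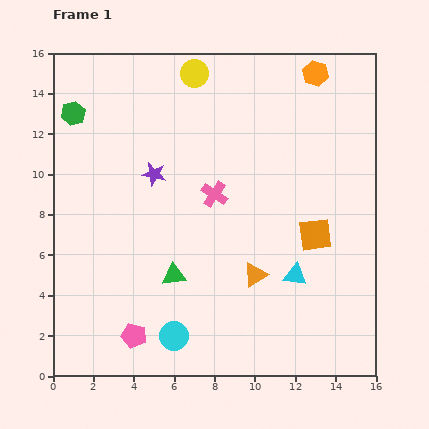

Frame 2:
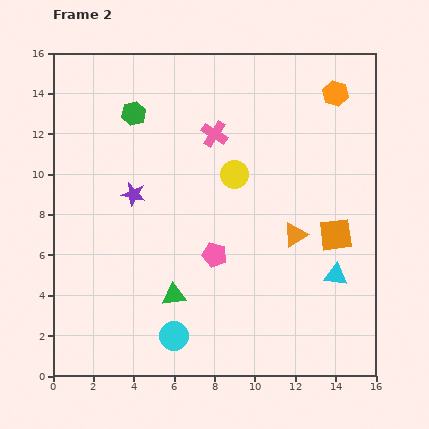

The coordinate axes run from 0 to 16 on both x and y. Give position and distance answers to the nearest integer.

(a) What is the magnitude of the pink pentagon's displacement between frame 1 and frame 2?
6

The pink pentagon moved from (4, 2) to (8, 6), a distance of √(4² + 4²) ≈ 6.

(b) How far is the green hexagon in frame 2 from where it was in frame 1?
3

The green hexagon moved from (1, 13) to (4, 13), a distance of √(3² + 0²) ≈ 3.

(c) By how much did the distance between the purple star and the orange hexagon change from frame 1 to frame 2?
+2

Distance in frame 1: 9. Distance in frame 2: 11.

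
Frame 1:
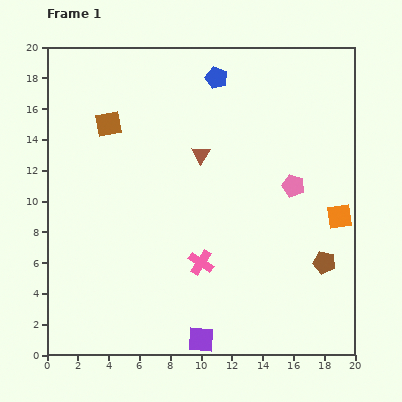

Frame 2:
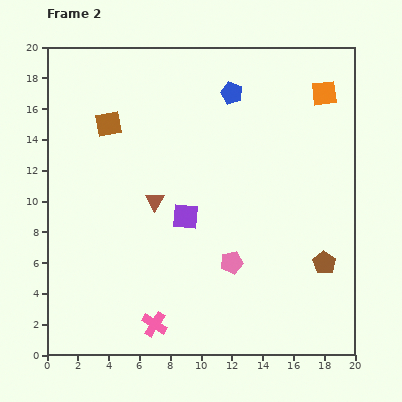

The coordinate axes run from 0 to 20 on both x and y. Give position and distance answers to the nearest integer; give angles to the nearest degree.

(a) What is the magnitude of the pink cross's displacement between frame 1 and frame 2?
5

The pink cross moved from (10, 6) to (7, 2), a distance of √(3² + 4²) ≈ 5.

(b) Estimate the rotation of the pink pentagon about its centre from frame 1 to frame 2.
29° counter-clockwise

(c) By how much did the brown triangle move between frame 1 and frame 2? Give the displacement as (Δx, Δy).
(-3, -3)

The brown triangle was at (10, 13) in frame 1 and (7, 10) in frame 2.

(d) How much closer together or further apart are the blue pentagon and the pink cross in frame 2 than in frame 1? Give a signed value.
+4

Distance in frame 1: 12. Distance in frame 2: 16.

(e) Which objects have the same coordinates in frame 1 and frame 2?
the brown pentagon, the brown square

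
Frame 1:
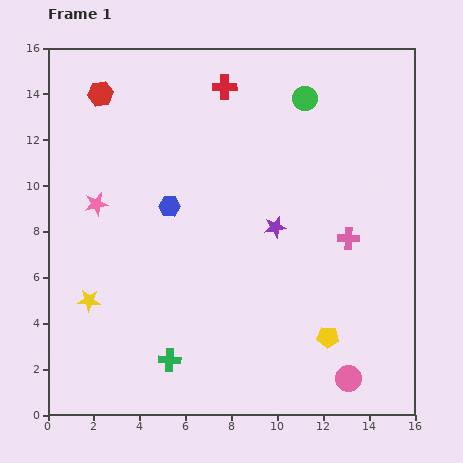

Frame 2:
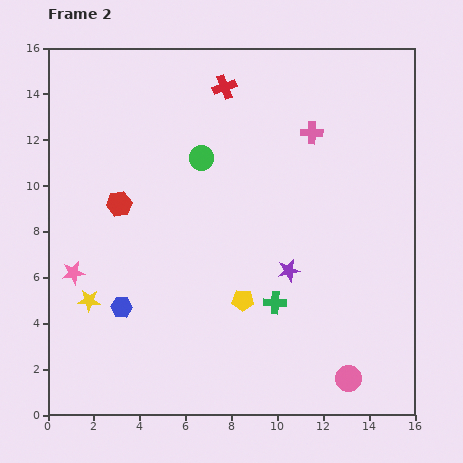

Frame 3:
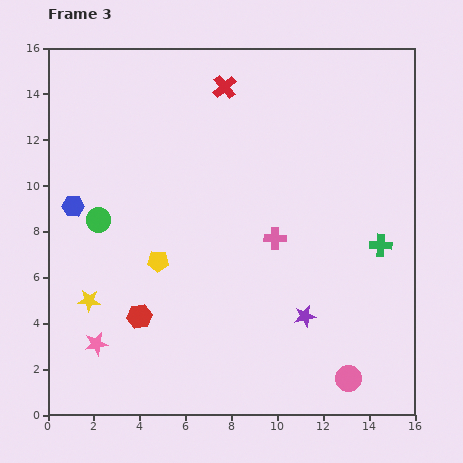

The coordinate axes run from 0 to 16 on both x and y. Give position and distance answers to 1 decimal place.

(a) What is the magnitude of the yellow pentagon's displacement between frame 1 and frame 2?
4.0

The yellow pentagon moved from (12.2, 3.4) to (8.5, 5.0), a distance of √(3.7² + 1.6²) ≈ 4.0.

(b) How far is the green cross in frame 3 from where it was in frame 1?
10.5

The green cross moved from (5.3, 2.4) to (14.5, 7.4), a distance of √(9.2² + 5.0²) ≈ 10.5.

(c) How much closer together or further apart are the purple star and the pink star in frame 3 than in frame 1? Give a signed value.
+1.3

Distance in frame 1: 7.9. Distance in frame 3: 9.2.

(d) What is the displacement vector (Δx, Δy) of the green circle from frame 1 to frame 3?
(-9.0, -5.3)

The green circle was at (11.2, 13.8) in frame 1 and (2.2, 8.5) in frame 3.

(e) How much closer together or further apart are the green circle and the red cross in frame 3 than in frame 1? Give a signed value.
+4.5

Distance in frame 1: 3.5. Distance in frame 3: 8.0.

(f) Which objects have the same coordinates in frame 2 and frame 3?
the yellow star, the pink circle, the red cross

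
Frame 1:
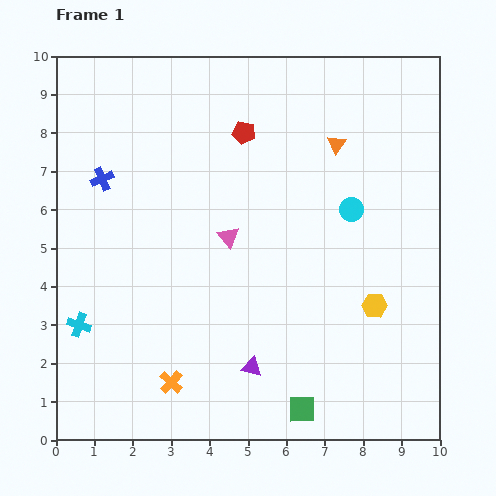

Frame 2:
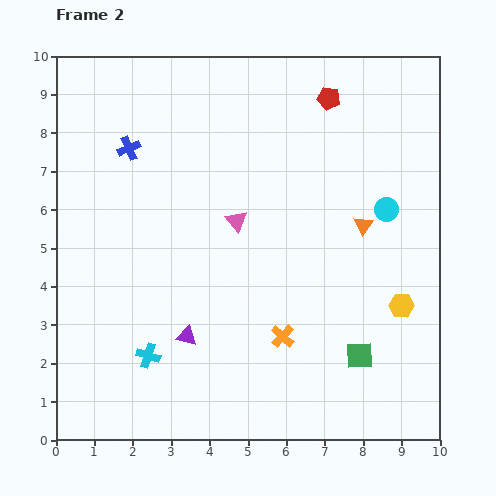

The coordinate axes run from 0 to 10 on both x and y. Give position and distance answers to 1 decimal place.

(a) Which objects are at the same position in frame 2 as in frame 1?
none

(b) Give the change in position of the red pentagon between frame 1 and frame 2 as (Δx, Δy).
(2.2, 0.9)

The red pentagon was at (4.9, 8.0) in frame 1 and (7.1, 8.9) in frame 2.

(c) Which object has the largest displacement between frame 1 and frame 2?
the orange cross

(moved 3.1; next 2.4)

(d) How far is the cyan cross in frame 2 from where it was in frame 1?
2.0

The cyan cross moved from (0.6, 3.0) to (2.4, 2.2), a distance of √(1.8² + 0.8²) ≈ 2.0.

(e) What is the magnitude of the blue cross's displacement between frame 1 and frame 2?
1.1

The blue cross moved from (1.2, 6.8) to (1.9, 7.6), a distance of √(0.7² + 0.8²) ≈ 1.1.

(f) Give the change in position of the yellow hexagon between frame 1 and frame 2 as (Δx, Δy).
(0.7, 0.0)

The yellow hexagon was at (8.3, 3.5) in frame 1 and (9.0, 3.5) in frame 2.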